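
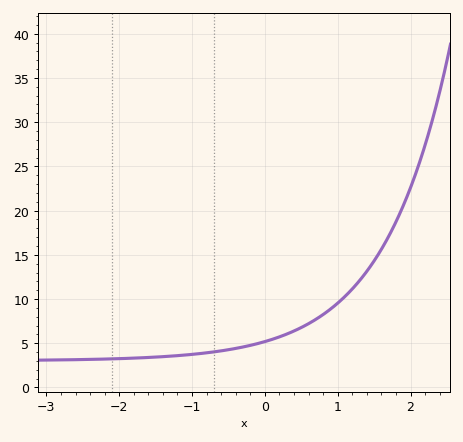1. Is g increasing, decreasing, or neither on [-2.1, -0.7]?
increasing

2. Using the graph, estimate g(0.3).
6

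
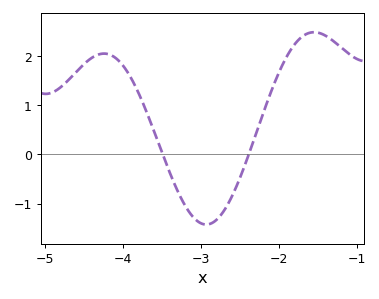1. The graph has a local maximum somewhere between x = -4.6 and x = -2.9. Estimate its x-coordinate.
-4.2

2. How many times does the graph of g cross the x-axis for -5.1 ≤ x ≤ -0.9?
2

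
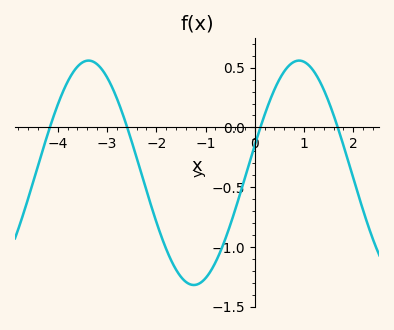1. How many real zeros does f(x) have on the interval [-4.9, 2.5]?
4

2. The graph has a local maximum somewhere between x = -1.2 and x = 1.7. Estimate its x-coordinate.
0.899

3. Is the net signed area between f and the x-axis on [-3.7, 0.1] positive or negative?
negative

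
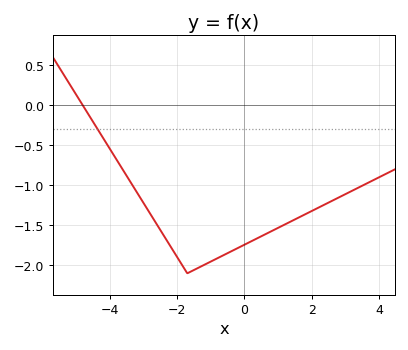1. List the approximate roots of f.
-4.8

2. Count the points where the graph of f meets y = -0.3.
1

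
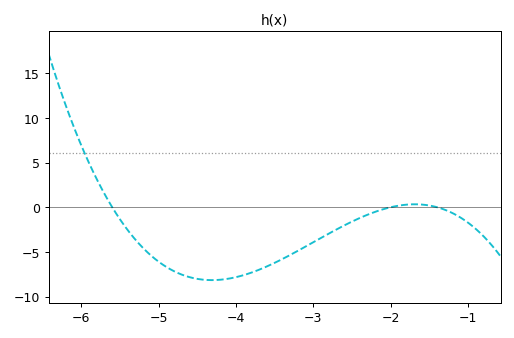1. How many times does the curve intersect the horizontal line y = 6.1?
1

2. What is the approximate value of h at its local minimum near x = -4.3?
-8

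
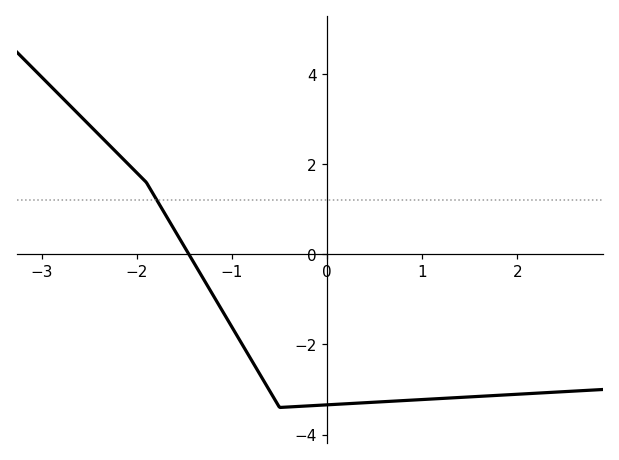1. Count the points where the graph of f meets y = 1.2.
1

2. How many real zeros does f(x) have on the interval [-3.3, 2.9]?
1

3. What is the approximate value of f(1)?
-3.2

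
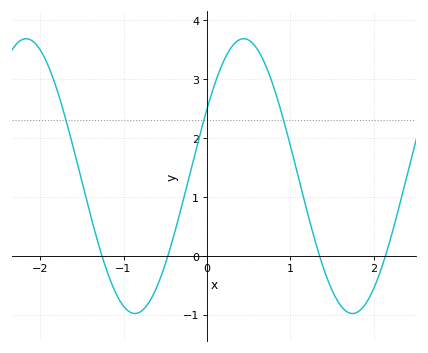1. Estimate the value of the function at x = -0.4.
0.3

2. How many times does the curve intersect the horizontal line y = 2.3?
3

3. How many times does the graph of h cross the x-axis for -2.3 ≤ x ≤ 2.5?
4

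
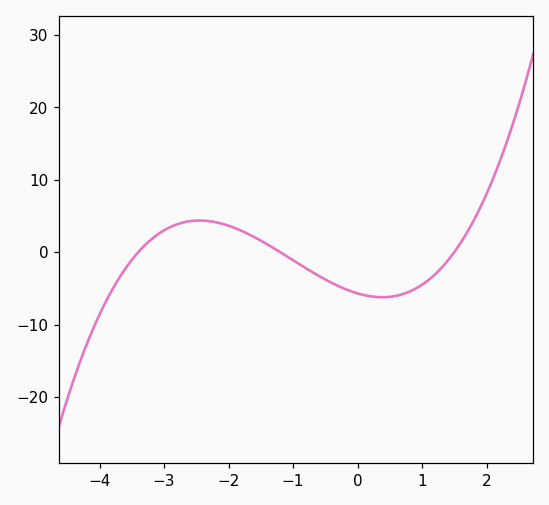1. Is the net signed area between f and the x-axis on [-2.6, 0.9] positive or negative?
negative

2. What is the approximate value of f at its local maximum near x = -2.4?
4.36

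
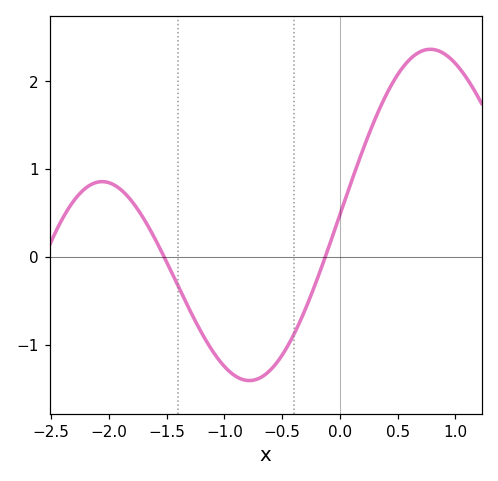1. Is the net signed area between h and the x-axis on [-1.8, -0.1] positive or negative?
negative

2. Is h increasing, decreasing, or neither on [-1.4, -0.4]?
neither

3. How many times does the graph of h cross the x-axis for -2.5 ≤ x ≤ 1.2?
2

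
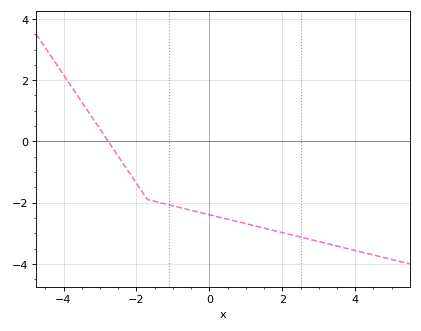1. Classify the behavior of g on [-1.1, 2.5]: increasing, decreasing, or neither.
decreasing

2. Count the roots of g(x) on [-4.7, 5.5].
1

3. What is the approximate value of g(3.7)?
-3.48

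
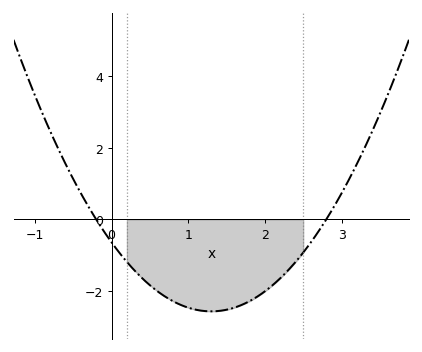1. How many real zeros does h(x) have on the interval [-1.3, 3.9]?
2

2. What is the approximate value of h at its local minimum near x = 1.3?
-2.6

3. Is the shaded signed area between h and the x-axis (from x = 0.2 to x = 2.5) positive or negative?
negative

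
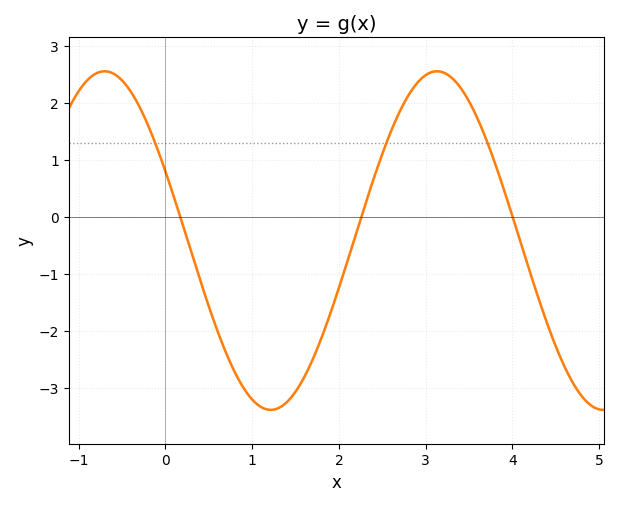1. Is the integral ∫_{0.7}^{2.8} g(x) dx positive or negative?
negative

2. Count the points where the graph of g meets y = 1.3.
3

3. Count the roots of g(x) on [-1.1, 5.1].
3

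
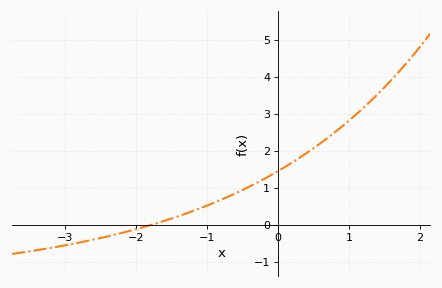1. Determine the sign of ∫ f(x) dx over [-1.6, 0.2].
positive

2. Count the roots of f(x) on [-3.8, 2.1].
1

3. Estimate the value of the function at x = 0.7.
2.35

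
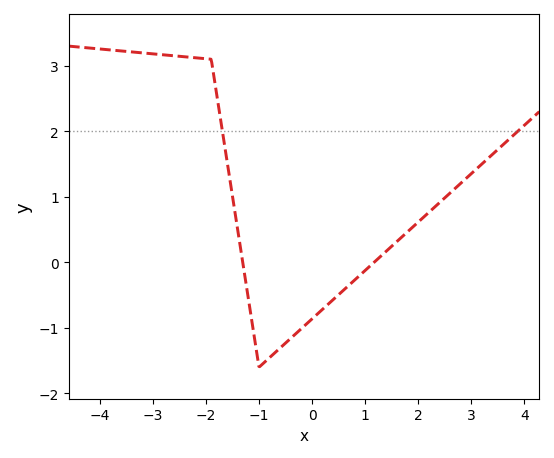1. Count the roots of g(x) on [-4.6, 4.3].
2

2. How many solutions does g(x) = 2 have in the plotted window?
2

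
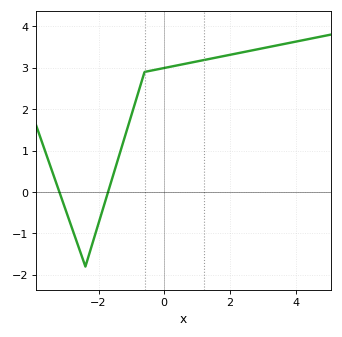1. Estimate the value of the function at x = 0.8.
3.1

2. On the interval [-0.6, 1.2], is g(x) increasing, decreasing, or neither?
increasing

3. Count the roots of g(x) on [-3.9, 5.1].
2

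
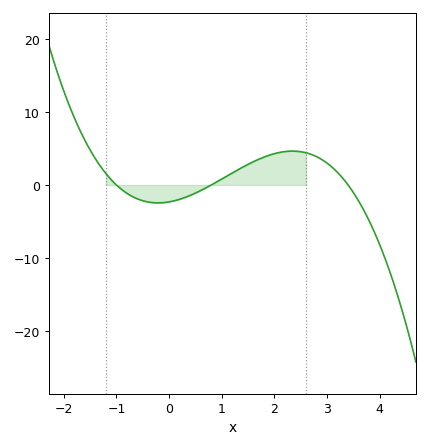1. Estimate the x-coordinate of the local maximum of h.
2.3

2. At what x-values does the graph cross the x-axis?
-1, 0.8, 3.4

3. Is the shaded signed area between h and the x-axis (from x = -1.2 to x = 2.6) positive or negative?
positive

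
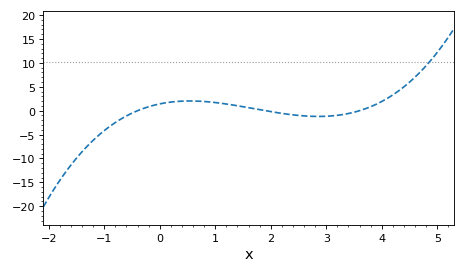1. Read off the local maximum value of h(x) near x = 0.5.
2.03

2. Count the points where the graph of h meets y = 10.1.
1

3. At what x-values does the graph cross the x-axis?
-0.4, 1.9, 3.6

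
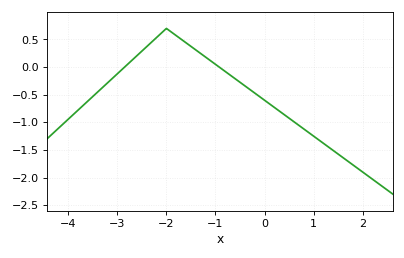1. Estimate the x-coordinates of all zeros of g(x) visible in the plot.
-2.9, -0.9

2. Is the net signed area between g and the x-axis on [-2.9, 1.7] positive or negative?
negative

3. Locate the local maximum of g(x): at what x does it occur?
-2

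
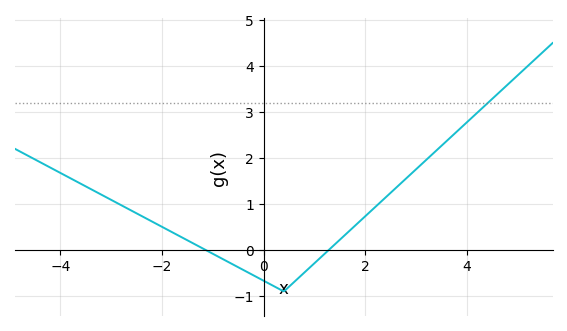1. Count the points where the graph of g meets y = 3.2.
1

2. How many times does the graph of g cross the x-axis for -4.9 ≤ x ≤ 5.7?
2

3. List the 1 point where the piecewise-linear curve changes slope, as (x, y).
(0.4, -0.9)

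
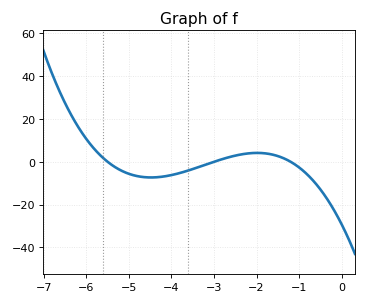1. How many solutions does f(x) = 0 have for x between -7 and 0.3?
3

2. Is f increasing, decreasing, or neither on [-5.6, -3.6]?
neither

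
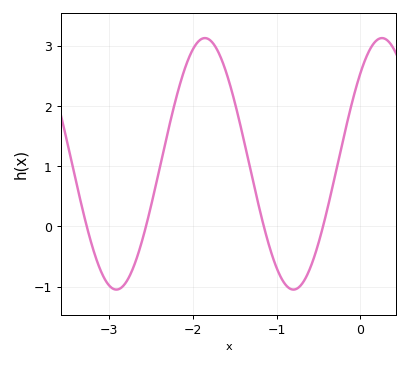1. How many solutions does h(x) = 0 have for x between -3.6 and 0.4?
4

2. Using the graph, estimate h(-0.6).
-0.7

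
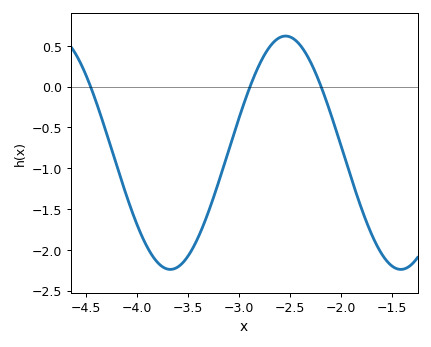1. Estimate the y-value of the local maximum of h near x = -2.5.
0.62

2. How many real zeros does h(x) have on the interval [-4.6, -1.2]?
3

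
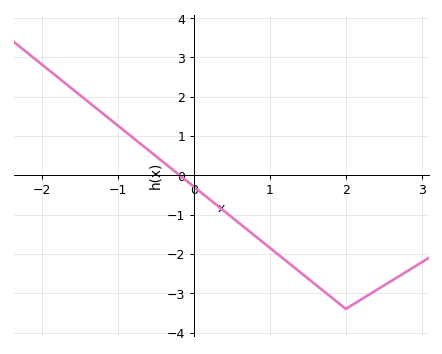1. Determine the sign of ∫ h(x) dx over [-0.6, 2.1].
negative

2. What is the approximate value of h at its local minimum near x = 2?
-3.4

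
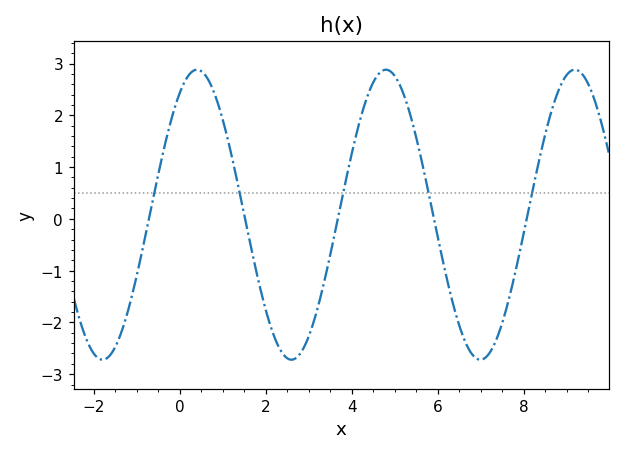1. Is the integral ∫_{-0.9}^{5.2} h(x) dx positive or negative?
positive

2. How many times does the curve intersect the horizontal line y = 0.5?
5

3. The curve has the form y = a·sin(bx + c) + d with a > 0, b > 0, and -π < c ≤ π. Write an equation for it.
y = 2.8sin(1.4x + 1) + 0.08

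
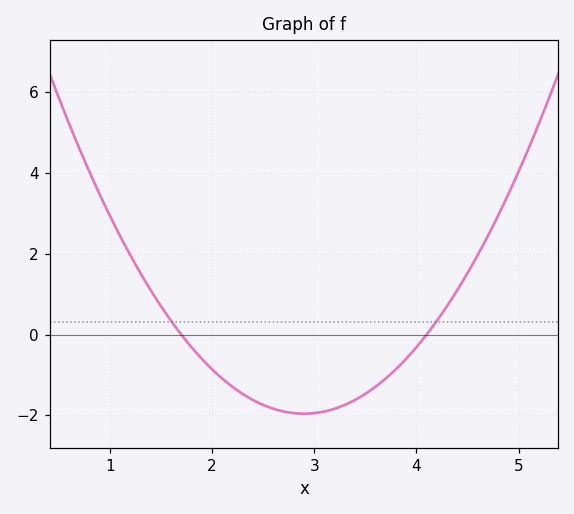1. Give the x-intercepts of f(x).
1.7, 4.1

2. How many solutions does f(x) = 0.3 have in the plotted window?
2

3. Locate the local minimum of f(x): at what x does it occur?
2.9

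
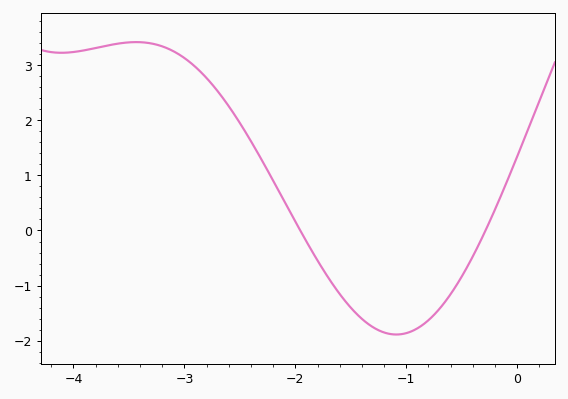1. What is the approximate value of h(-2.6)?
2.26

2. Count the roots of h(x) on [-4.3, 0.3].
2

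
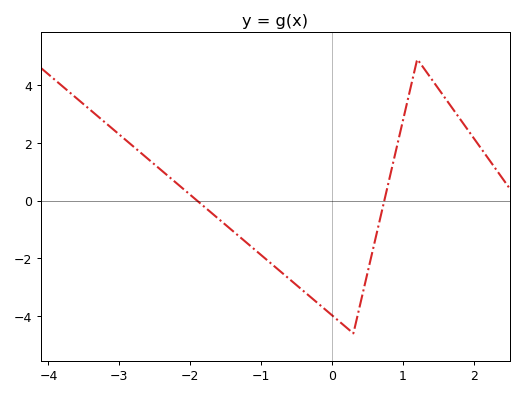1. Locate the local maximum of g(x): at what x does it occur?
1.2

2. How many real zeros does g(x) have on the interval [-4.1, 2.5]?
2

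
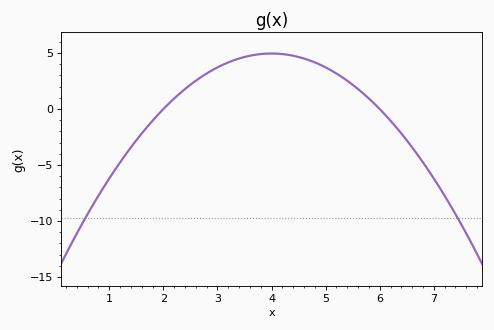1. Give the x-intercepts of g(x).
2, 6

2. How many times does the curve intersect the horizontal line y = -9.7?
2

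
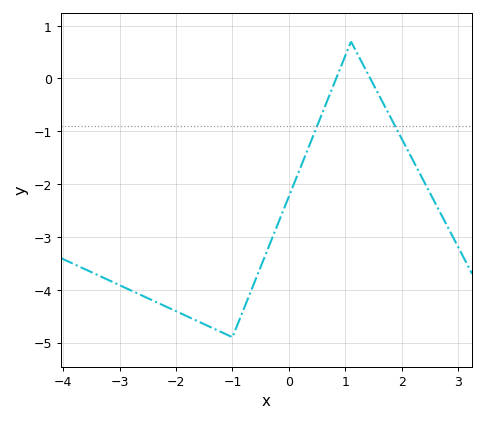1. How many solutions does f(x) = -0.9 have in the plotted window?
2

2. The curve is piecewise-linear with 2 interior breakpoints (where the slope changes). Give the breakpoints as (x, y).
(-1, -4.9); (1.1, 0.7)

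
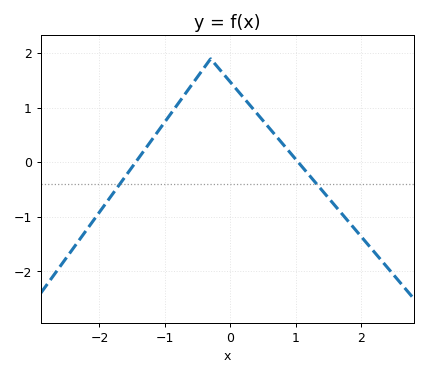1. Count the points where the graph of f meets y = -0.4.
2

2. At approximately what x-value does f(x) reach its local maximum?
-0.3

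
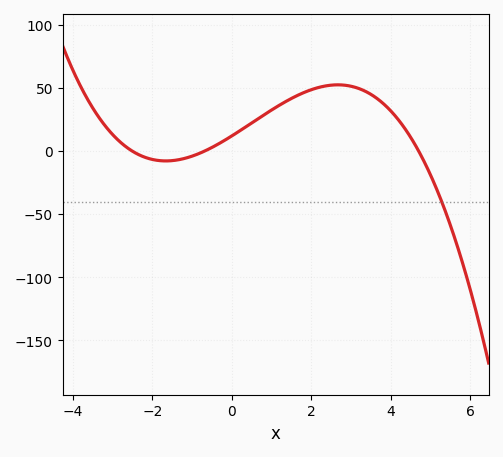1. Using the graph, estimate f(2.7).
52.7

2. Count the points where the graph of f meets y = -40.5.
1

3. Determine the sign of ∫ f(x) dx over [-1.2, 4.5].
positive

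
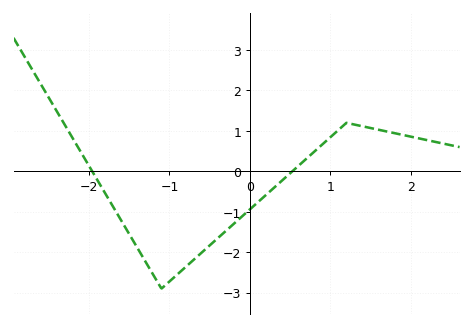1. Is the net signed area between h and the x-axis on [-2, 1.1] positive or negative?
negative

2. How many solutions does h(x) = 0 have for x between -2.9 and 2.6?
2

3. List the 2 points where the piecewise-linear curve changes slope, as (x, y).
(-1.1, -2.9); (1.2, 1.2)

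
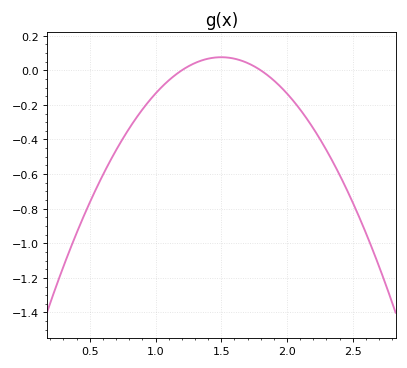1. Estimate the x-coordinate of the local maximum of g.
1.5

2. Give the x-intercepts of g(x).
1.2, 1.8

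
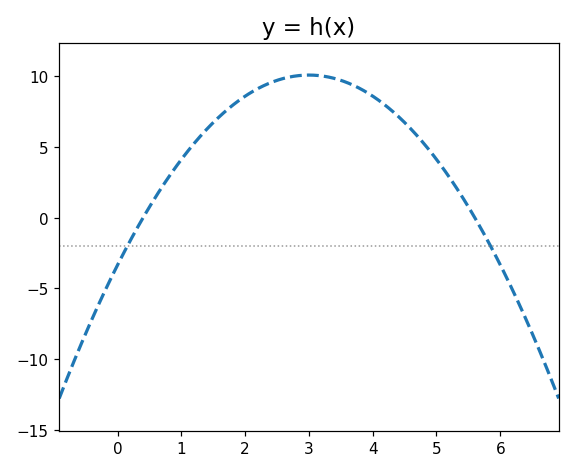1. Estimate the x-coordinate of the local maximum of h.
3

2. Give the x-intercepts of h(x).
0.4, 5.6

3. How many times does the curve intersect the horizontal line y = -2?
2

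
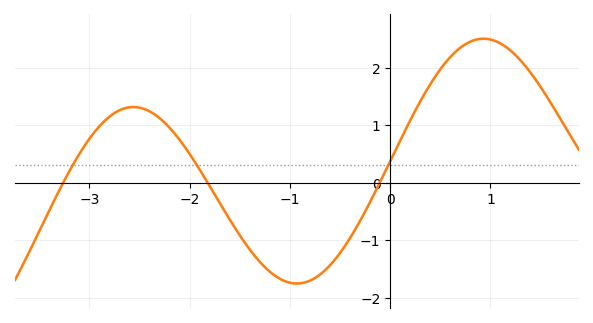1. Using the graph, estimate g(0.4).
1.71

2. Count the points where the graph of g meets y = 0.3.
3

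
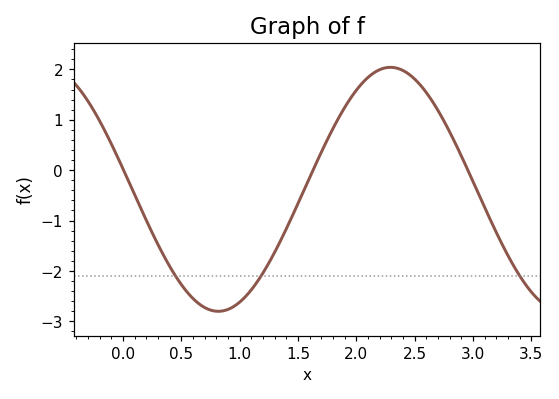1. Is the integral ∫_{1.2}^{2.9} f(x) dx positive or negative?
positive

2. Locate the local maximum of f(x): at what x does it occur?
2.29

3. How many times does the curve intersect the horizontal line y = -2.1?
3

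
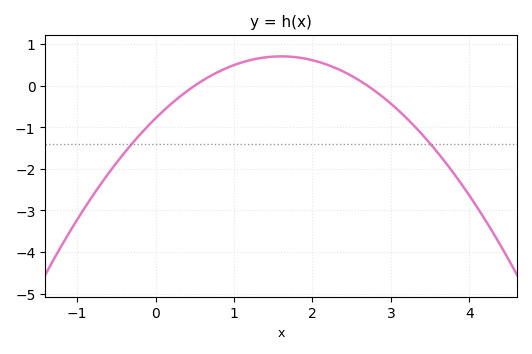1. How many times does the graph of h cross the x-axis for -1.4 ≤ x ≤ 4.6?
2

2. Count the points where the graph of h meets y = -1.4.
2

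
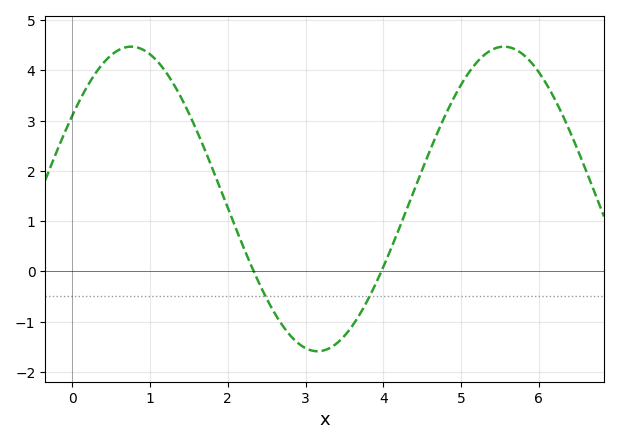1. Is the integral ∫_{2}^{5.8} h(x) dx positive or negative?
positive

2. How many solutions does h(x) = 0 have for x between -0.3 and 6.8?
2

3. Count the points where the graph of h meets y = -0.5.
2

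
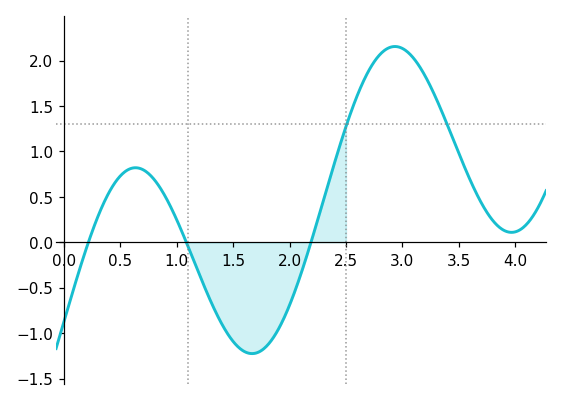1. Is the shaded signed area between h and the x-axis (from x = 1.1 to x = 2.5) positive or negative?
negative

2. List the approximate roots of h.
0.2, 1.1, 2.2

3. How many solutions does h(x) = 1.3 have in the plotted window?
2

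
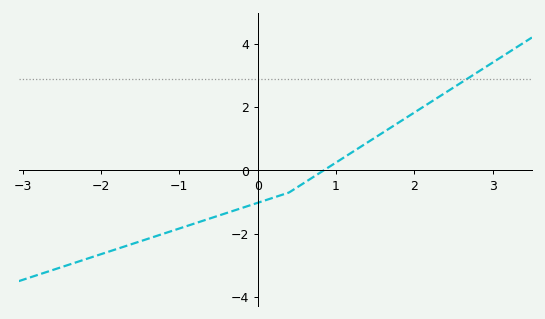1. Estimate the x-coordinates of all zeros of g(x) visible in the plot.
0.8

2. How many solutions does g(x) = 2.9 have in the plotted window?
1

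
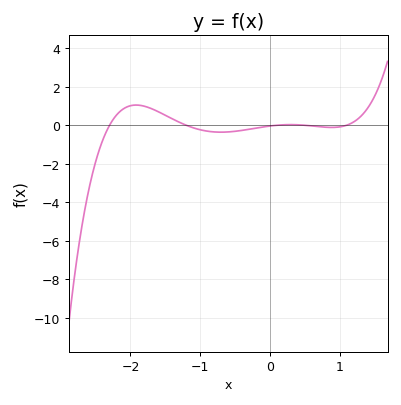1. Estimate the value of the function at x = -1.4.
0.333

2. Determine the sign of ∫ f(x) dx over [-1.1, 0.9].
negative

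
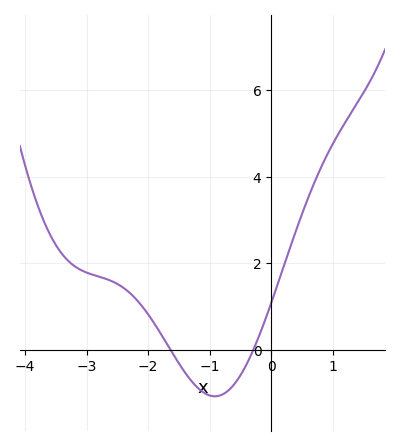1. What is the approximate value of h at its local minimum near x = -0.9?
-1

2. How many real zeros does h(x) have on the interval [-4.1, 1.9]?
2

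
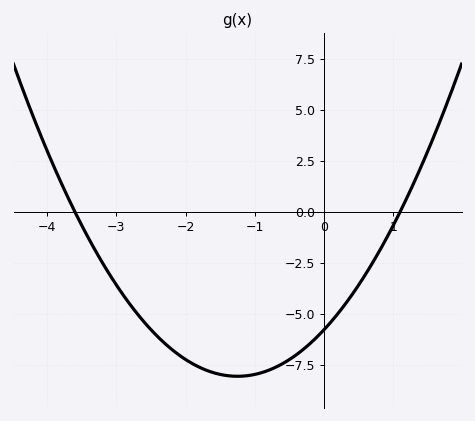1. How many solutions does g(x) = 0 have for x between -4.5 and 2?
2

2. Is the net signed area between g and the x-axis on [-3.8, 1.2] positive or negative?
negative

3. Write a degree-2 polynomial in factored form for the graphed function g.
y = 1.46(x + 3.6)(x - 1.1)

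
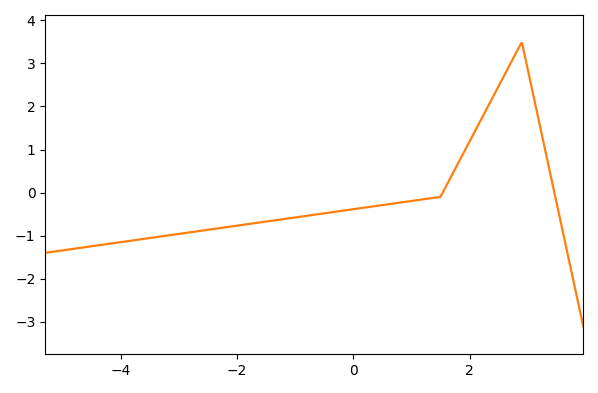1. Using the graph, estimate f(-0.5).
-0.5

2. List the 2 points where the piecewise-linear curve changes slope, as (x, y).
(1.5, -0.1); (2.9, 3.5)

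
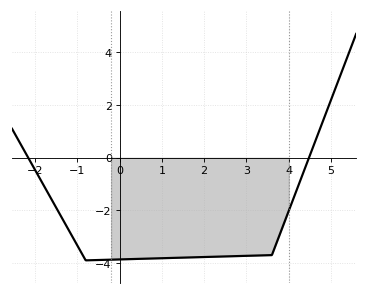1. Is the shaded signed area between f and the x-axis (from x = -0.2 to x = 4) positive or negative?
negative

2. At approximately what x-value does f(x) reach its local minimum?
-0.8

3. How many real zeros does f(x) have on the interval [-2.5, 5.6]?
2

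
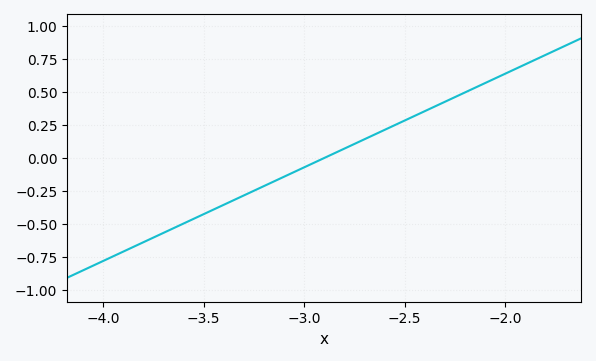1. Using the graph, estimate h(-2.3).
0.45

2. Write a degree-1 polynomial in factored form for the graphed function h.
y = 0.71(x + 2.9)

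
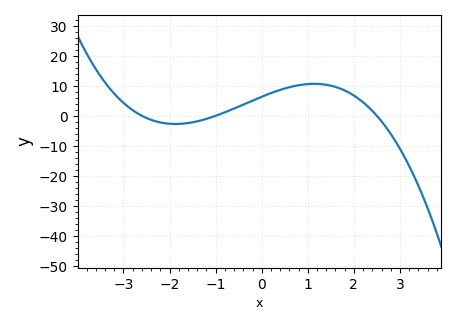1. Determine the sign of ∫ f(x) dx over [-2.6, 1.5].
positive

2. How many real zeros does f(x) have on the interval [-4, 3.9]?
3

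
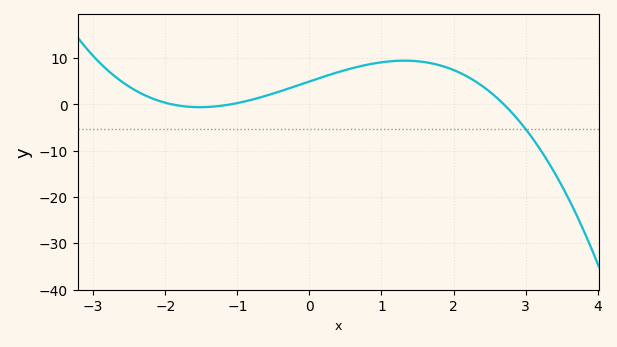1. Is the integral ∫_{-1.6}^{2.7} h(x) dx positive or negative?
positive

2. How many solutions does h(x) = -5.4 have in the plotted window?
1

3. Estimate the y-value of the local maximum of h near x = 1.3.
9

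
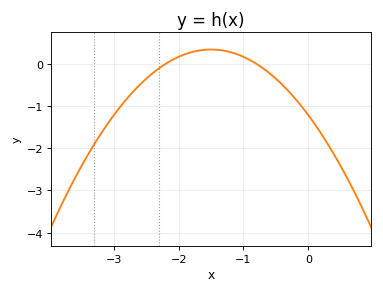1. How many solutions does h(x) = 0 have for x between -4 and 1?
2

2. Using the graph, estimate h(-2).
0.2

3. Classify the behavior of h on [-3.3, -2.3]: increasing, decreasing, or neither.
increasing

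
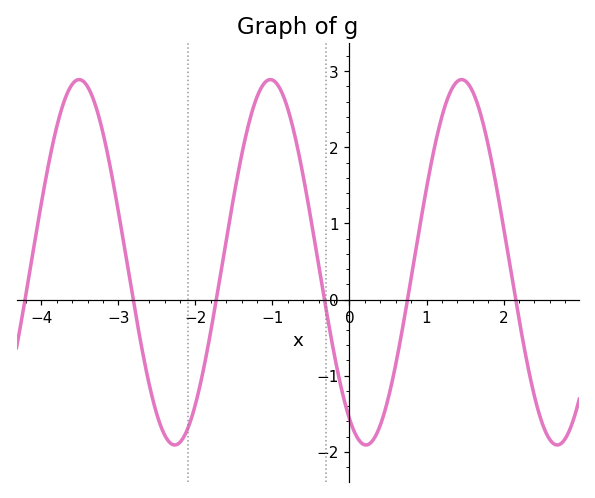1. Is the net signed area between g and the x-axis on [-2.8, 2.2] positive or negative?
positive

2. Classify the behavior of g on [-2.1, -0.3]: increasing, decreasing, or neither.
neither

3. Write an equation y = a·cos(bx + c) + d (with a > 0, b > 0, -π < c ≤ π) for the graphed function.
y = 2.4cos(2.5x + 2.6) + 0.49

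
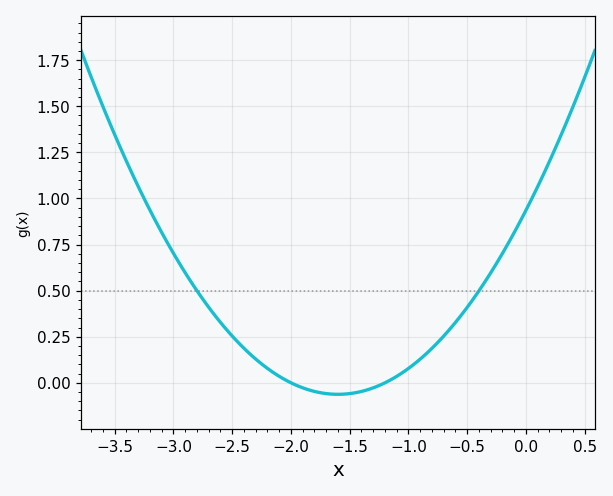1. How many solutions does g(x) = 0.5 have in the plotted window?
2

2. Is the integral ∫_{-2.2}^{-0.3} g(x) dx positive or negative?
positive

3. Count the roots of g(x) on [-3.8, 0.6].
2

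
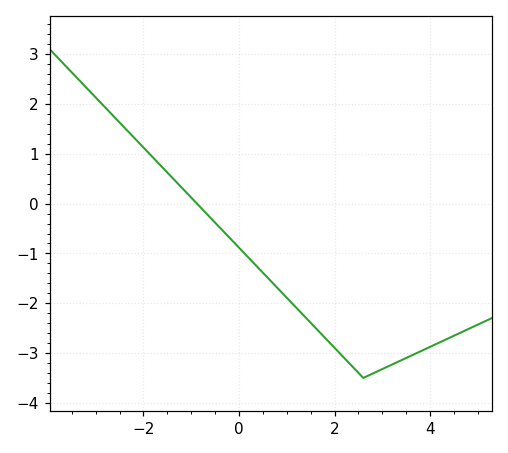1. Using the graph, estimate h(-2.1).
1.23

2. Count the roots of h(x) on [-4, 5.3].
1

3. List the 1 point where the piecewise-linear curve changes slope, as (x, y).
(2.6, -3.5)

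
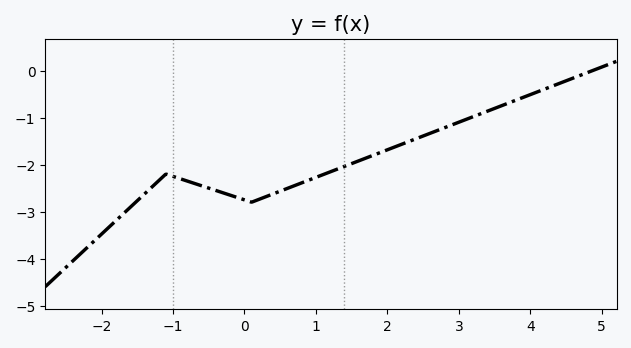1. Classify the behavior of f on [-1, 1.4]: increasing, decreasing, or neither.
neither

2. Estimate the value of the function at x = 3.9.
-0.568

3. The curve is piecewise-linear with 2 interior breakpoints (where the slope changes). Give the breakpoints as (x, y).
(-1.1, -2.2); (0.1, -2.8)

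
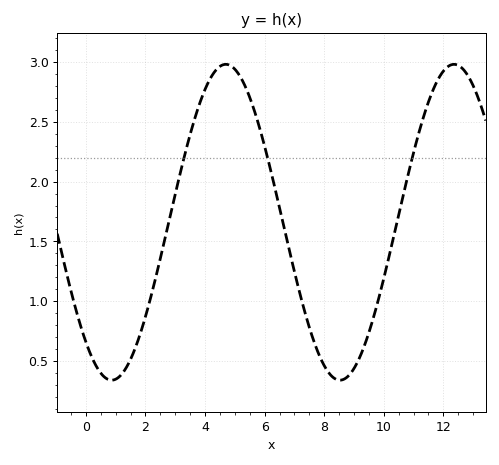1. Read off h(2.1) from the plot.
0.95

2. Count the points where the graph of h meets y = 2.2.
3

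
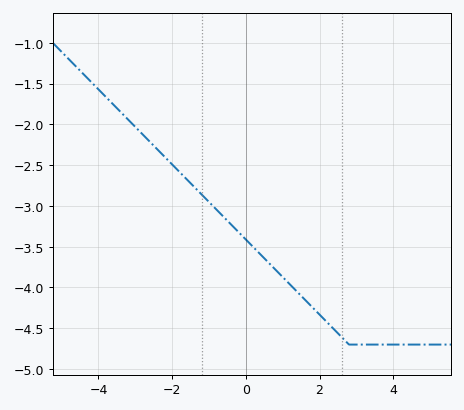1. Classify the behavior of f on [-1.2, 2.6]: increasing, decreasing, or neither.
decreasing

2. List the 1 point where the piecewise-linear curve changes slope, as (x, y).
(2.8, -4.7)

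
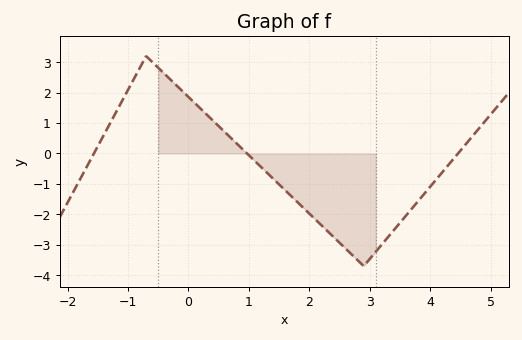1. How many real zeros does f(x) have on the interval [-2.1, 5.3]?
3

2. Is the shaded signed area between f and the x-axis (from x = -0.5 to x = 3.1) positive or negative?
negative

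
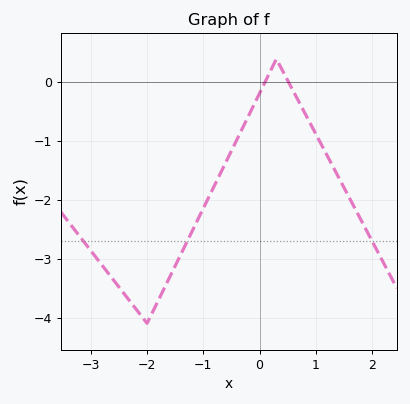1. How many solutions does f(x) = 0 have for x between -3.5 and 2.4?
2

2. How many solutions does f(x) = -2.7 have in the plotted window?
3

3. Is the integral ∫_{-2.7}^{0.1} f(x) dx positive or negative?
negative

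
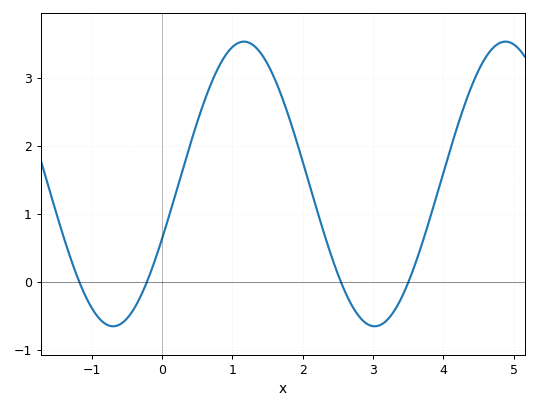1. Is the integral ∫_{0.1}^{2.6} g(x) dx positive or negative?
positive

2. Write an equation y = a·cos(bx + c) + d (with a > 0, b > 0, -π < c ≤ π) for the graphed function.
y = 2.09cos(1.69x - 1.97) + 1.44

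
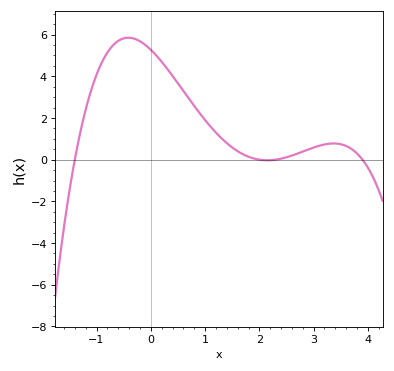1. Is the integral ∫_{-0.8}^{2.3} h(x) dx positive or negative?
positive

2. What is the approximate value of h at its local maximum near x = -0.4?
5.8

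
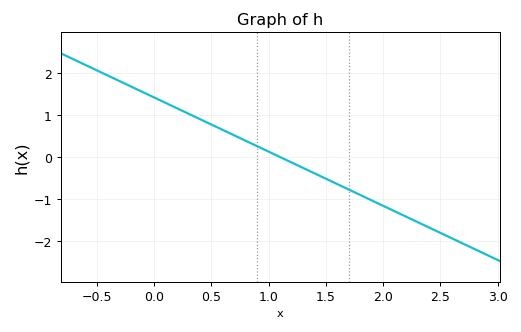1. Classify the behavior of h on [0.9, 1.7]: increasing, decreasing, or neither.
decreasing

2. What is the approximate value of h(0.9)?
0.3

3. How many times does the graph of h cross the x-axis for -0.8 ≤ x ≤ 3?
1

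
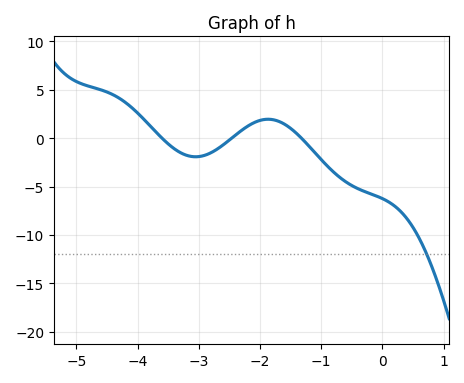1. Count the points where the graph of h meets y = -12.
1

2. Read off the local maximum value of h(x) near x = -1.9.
2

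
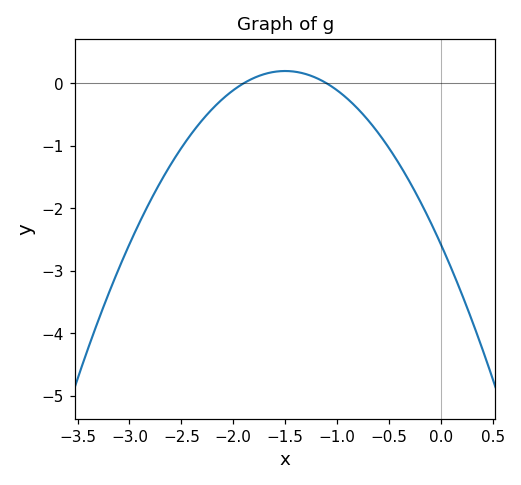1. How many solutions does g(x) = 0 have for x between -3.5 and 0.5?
2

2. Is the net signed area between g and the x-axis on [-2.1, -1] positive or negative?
positive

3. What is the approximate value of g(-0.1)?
-2.2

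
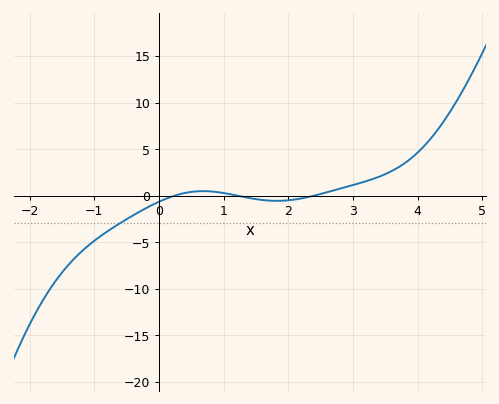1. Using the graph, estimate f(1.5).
-0.368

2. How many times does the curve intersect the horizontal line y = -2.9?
1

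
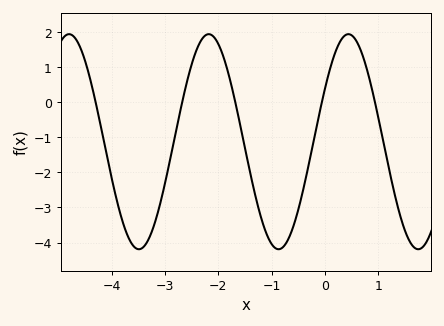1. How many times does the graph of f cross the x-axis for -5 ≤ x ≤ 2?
5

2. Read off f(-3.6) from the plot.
-4.1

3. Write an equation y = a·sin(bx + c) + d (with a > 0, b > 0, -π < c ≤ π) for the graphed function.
y = 3.06sin(2.4x + 0.52) - 1.13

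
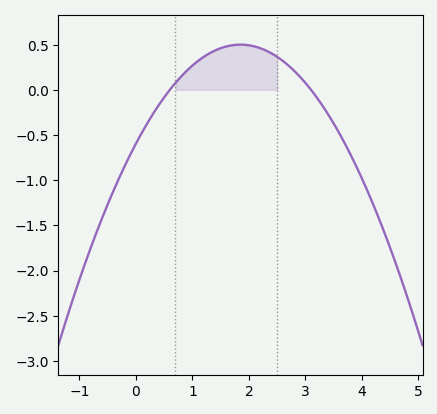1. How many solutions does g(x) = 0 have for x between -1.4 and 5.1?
2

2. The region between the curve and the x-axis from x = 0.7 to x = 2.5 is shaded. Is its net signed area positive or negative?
positive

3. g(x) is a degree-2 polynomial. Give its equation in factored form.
y = -0.32(x - 0.6)(x - 3.1)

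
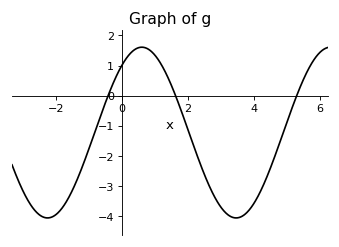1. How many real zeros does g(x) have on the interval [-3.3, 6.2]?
3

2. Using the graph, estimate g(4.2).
-3.16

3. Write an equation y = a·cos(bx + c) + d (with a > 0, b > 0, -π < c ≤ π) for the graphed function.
y = 2.83cos(1.1x - 0.662) - 1.22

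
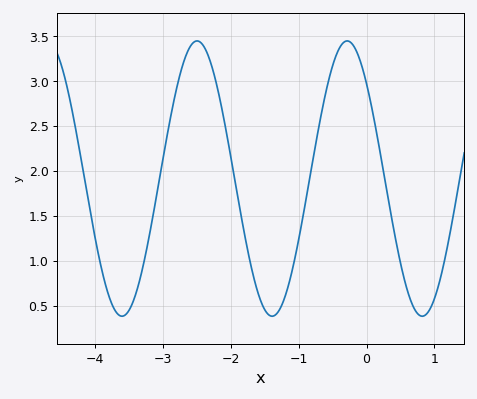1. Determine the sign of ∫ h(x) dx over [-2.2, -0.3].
positive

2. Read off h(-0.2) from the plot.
3.4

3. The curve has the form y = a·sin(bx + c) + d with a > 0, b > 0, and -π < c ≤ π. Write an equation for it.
y = 1.53sin(2.8x + 2.4) + 1.92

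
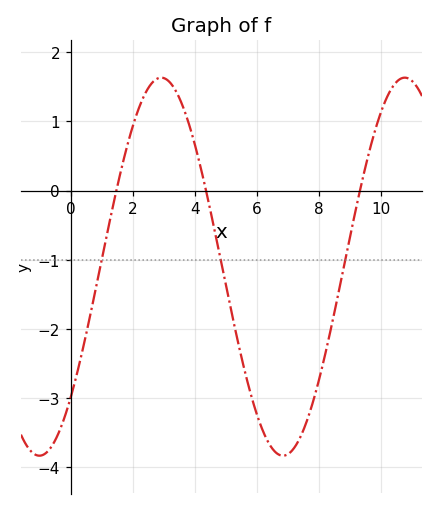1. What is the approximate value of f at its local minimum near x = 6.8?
-3.83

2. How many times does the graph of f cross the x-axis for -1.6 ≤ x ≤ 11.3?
3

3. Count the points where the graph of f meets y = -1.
3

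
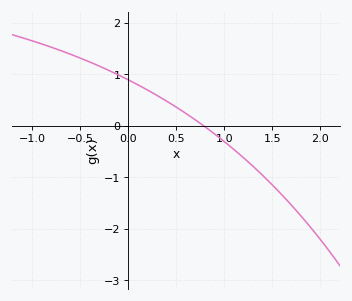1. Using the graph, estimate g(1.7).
-1.5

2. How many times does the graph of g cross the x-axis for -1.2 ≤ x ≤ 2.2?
1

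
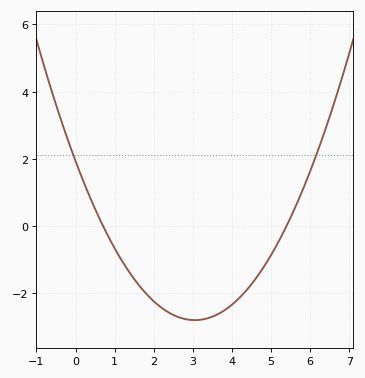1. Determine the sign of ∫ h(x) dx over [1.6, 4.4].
negative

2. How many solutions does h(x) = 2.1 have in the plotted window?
2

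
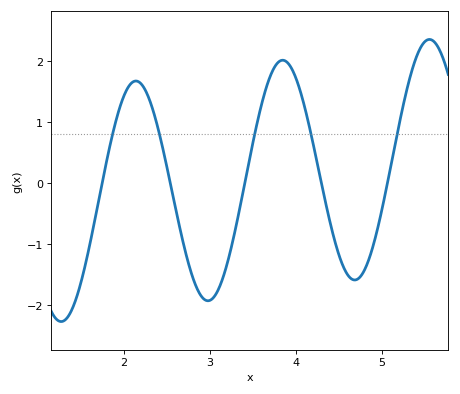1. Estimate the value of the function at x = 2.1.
1.7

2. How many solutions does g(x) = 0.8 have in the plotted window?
5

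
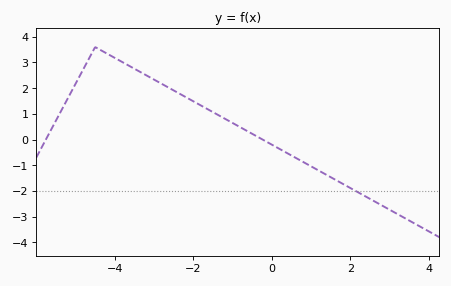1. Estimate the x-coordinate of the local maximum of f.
-4.4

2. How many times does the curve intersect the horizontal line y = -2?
1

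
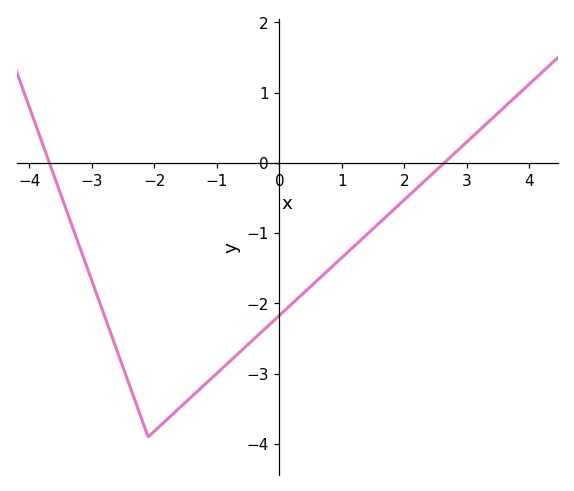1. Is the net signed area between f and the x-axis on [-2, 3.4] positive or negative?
negative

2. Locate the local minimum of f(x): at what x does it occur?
-2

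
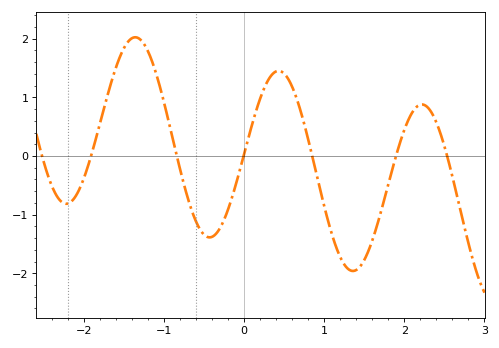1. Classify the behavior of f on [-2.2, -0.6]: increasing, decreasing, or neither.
neither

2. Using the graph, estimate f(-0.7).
-0.73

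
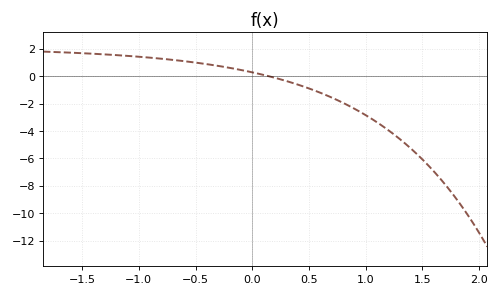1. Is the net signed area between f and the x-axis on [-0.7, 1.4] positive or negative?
negative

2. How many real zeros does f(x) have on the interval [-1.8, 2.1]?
1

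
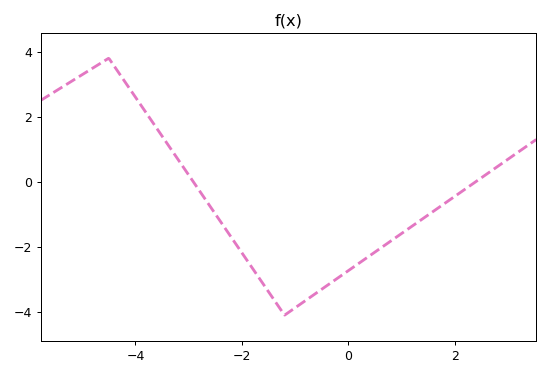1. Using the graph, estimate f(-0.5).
-3.4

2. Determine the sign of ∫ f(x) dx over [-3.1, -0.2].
negative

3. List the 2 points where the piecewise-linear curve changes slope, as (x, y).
(-4.5, 3.8); (-1.2, -4.1)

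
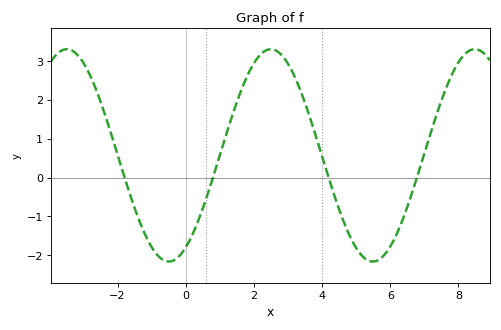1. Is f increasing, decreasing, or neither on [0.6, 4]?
neither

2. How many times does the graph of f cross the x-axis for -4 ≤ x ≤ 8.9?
4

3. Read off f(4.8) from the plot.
-1.48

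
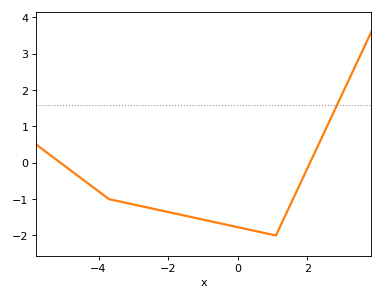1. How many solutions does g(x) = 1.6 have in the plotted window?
1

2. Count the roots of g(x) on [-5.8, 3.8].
2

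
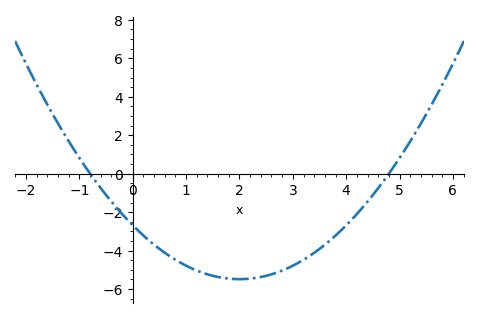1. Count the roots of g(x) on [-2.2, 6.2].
2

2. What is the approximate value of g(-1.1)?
1.2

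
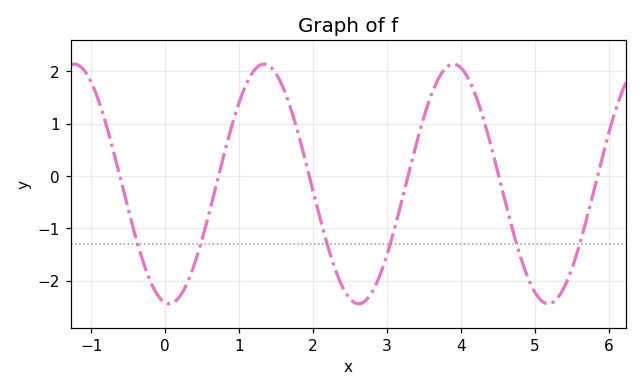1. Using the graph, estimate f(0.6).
-0.7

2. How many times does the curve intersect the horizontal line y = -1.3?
6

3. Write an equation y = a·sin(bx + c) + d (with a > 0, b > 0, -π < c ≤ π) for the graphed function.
y = 2.29sin(2.5x - 1.7) - 0.15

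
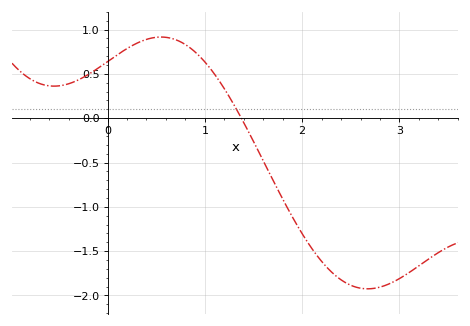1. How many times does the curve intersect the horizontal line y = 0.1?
1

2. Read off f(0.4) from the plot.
0.889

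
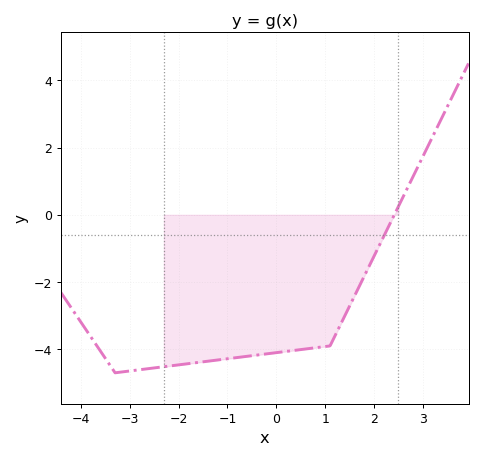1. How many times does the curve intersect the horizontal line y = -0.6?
1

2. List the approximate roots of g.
2.42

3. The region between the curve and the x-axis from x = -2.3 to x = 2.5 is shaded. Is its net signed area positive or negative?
negative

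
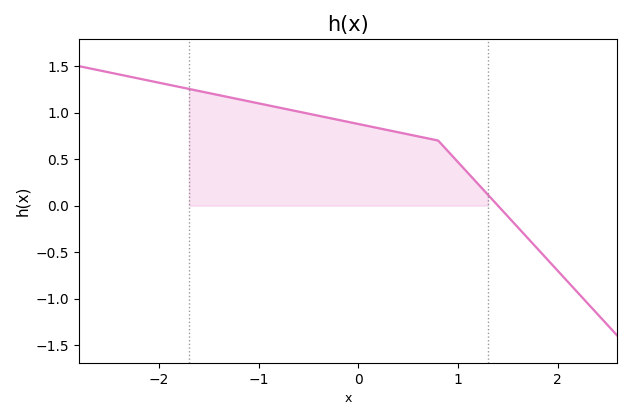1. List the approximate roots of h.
1.4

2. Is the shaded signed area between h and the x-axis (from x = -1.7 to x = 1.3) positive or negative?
positive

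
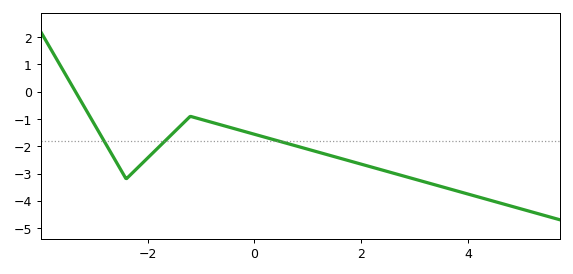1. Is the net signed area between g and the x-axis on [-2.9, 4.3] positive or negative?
negative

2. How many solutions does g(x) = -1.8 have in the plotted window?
3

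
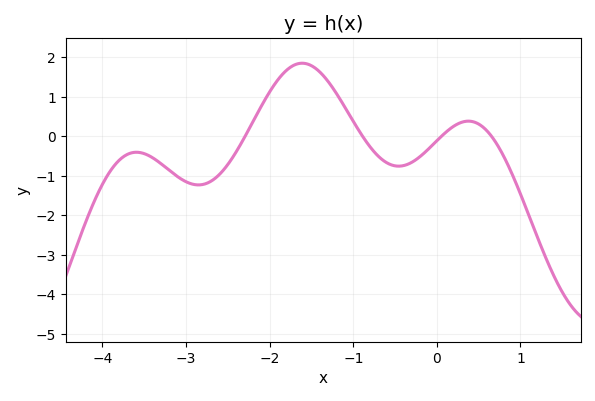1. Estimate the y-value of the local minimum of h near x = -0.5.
-0.8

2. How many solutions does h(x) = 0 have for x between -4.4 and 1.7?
4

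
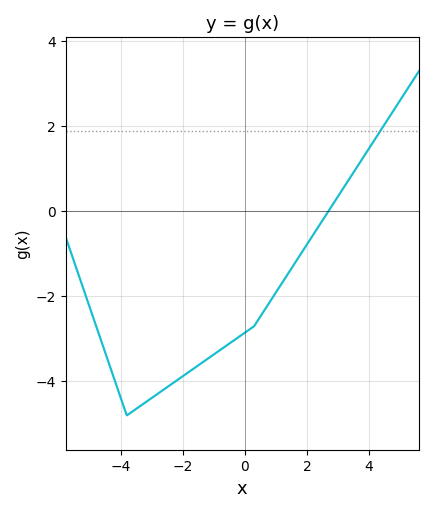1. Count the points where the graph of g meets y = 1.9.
1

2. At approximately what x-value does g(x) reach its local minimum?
-3.8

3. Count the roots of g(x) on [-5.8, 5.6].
1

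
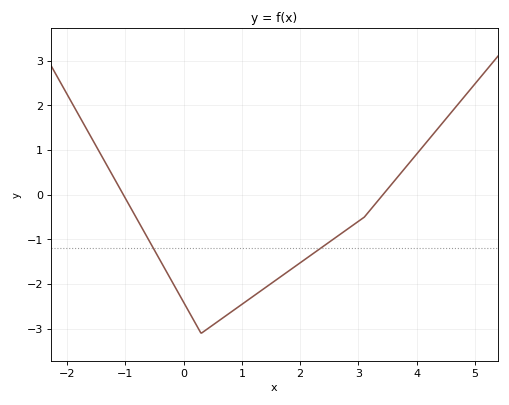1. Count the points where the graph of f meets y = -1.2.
2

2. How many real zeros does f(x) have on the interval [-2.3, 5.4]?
2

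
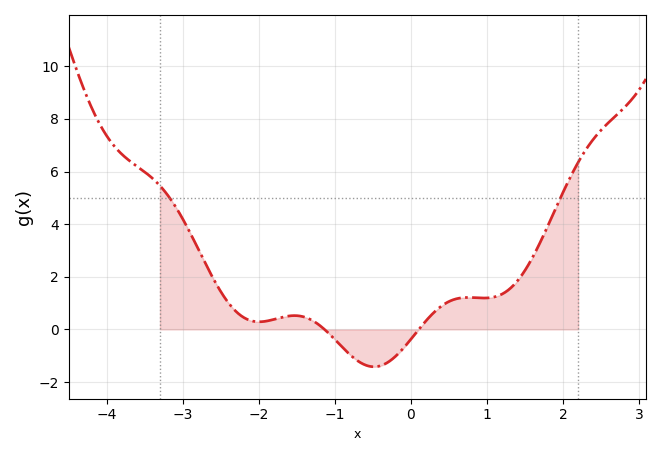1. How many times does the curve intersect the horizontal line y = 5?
2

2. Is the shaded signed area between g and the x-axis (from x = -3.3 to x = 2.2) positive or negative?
positive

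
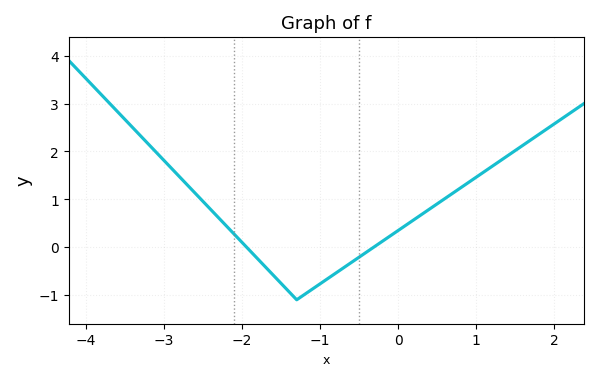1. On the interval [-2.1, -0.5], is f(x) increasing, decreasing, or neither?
neither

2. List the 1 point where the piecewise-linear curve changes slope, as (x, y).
(-1.3, -1.1)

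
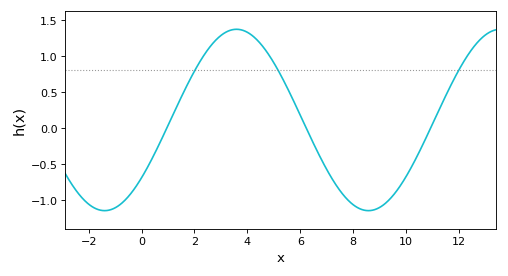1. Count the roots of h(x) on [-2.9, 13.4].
3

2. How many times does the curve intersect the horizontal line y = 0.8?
3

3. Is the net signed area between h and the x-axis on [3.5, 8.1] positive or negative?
positive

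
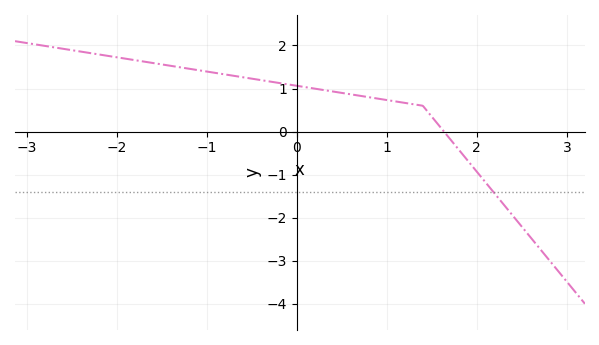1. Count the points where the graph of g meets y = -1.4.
1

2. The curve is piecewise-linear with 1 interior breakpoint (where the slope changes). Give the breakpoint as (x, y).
(1.4, 0.6)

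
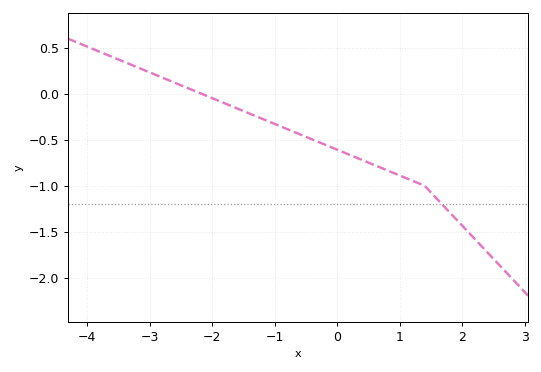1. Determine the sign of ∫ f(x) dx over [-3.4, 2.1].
negative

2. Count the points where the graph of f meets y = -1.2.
1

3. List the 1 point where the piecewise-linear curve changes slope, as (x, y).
(1.4, -1)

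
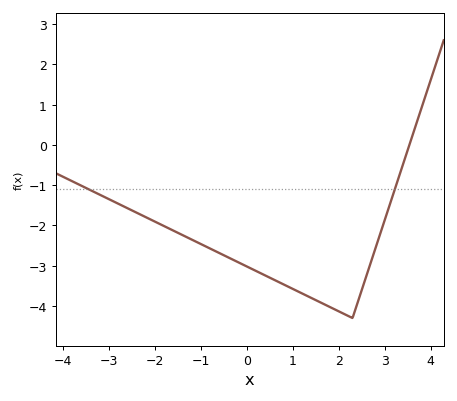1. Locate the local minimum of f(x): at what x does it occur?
2.3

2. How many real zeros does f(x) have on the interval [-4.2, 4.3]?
1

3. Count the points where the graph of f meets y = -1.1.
2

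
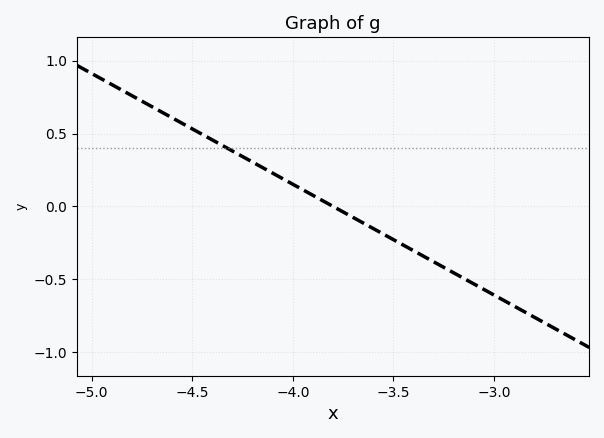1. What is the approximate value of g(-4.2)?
0.3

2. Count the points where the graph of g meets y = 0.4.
1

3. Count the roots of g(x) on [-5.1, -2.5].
1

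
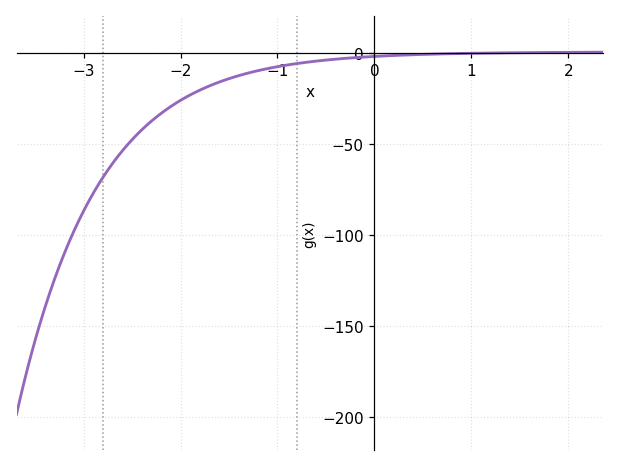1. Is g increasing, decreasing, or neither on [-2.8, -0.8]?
increasing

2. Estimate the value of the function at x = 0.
-1.86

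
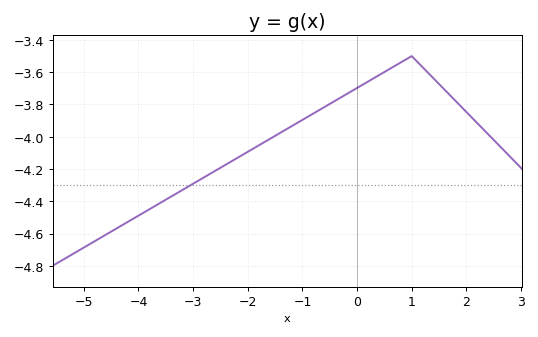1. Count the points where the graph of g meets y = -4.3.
1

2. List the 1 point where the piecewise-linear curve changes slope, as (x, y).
(1, -3.5)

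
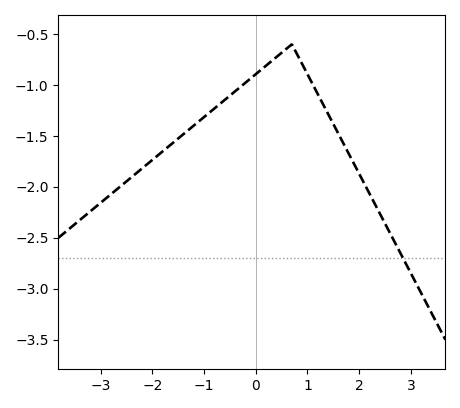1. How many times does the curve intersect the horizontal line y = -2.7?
1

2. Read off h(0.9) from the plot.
-0.8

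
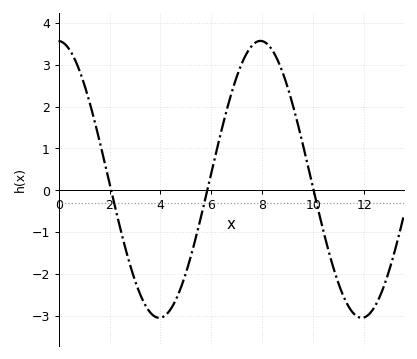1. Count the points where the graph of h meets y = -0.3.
3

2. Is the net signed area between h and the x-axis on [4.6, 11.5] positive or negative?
positive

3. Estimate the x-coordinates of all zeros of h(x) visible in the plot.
2, 5.8, 10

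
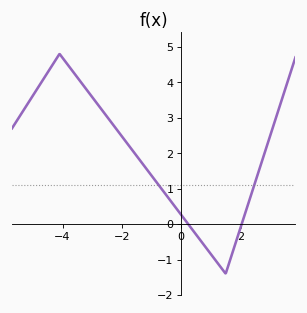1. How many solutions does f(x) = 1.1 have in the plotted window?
2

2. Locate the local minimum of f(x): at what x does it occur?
1.5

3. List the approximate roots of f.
0.235, 2.04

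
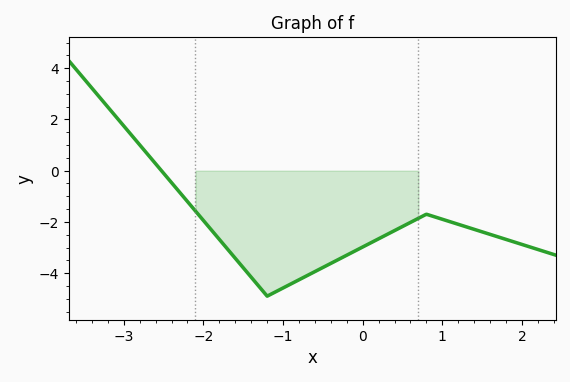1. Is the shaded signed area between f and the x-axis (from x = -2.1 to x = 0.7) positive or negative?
negative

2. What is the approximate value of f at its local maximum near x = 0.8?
-1.7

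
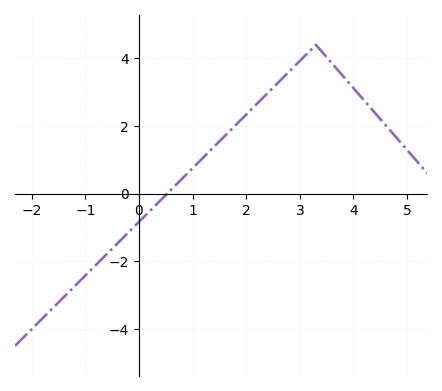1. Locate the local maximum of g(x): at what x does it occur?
3.2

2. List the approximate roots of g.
0.6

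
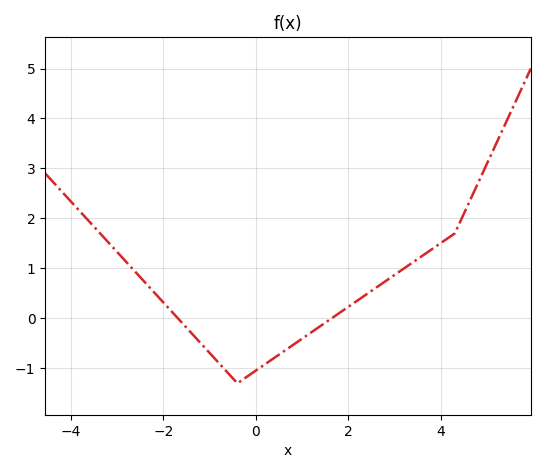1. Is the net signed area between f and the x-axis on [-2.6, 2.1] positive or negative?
negative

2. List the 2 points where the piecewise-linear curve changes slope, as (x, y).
(-0.4, -1.3); (4.3, 1.7)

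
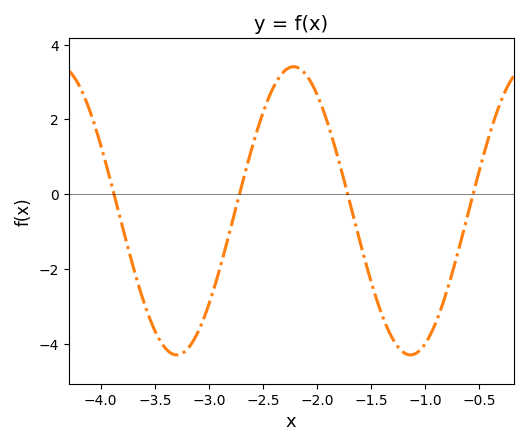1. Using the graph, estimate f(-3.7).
-2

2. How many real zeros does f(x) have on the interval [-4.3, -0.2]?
4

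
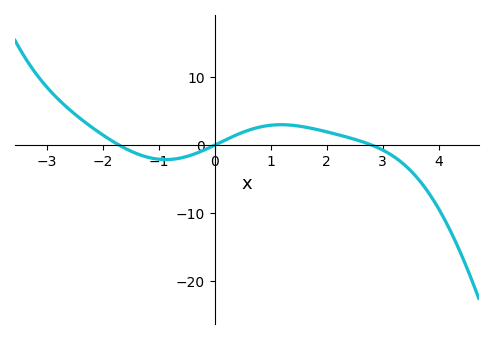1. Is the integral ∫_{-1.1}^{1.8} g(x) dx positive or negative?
positive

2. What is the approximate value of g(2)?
1.98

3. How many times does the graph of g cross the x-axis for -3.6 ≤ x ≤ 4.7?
3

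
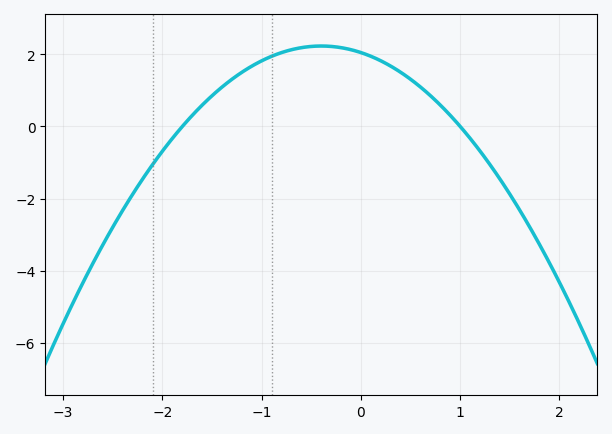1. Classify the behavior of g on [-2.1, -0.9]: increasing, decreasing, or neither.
increasing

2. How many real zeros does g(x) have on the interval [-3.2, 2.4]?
2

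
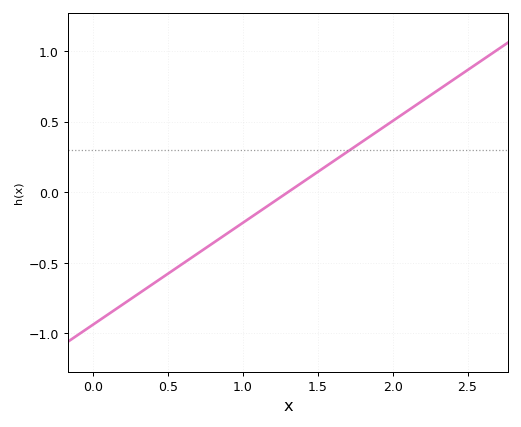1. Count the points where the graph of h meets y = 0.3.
1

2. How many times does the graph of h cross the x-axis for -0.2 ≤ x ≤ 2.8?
1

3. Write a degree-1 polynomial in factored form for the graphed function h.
y = 0.72(x - 1.3)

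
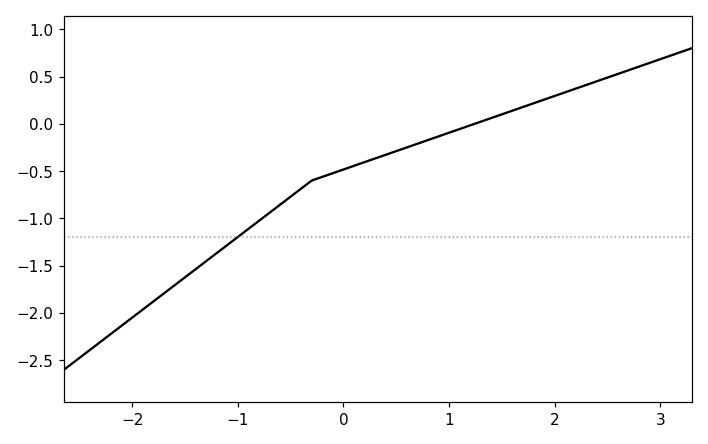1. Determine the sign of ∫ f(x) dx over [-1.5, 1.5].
negative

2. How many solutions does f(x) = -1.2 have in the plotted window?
1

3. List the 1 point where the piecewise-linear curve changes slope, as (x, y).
(-0.3, -0.6)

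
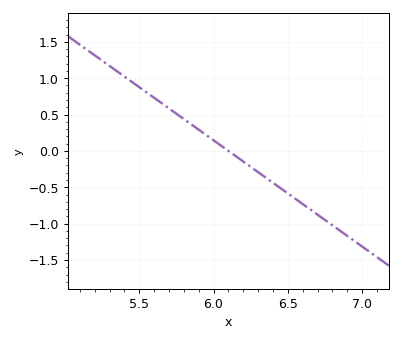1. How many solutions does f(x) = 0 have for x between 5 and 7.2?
1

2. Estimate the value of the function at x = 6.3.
-0.292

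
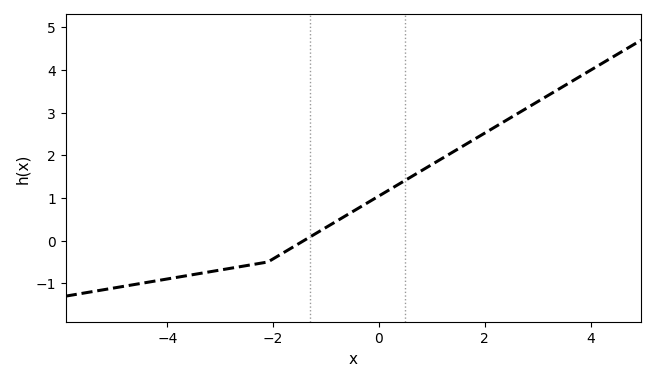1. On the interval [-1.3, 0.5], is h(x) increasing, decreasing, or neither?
increasing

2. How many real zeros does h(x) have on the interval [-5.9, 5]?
1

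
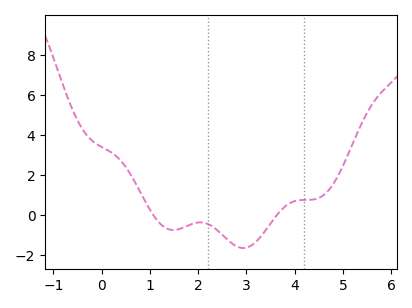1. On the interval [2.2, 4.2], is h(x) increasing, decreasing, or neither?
neither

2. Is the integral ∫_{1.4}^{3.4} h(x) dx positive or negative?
negative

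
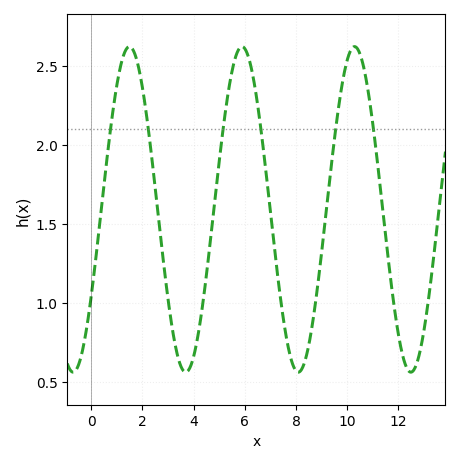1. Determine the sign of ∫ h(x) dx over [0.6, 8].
positive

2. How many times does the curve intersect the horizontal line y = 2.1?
6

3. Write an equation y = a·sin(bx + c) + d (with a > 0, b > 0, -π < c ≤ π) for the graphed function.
y = 1.03sin(1.4x - 0.57) + 1.59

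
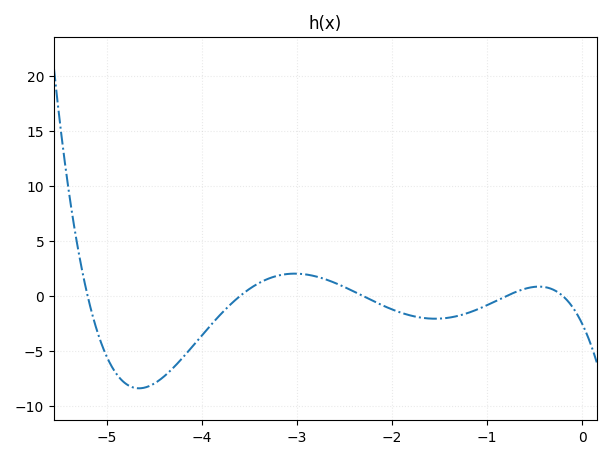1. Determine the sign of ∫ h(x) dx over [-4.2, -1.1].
negative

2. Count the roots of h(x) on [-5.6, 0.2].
5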